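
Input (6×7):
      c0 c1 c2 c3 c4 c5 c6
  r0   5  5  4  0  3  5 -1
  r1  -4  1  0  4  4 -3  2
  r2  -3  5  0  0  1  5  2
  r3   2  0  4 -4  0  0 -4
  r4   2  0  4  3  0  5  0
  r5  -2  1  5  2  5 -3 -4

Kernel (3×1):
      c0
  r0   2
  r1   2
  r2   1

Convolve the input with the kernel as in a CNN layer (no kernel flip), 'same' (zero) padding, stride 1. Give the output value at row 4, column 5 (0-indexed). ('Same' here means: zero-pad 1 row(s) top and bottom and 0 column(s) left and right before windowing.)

The receptive field on the zero-padded input at this output position is [0 / 5 / -3]. Elementwise product with the kernel and sum: 0·2 + 5·2 + -3·1.

7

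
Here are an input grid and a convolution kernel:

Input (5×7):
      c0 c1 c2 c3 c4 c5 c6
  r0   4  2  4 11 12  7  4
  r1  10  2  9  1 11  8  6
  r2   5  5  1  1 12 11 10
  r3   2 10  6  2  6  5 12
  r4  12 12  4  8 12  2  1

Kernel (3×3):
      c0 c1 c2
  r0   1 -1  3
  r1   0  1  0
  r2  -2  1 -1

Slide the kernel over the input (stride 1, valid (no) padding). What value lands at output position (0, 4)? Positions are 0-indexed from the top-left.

2

The receptive field on the input at this output position is [12 7 4 / 11 8 6 / 12 11 10]. Elementwise product with the kernel and sum: 12·1 + 7·-1 + 4·3 + 8·1 + 12·-2 + 11·1 + 10·-1.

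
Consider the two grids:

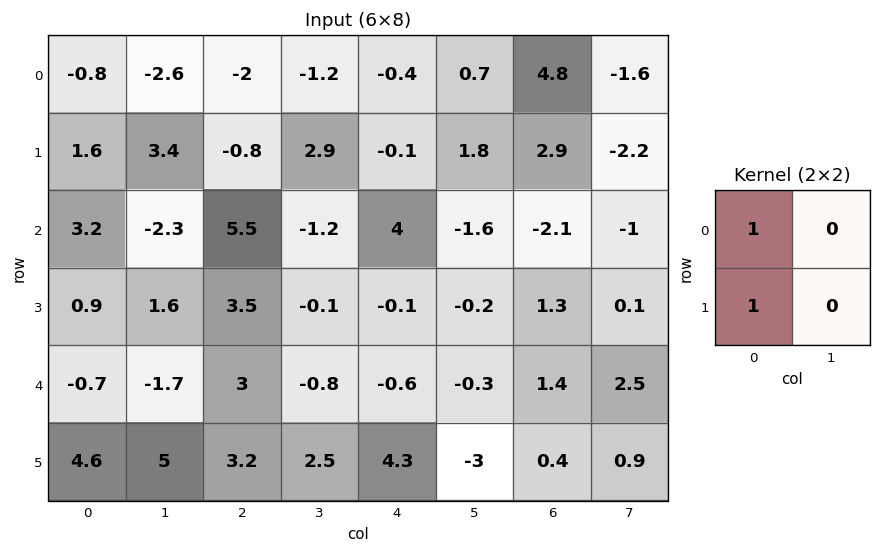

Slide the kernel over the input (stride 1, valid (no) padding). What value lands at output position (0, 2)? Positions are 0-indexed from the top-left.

The receptive field on the input at this output position is [-2 -1.2 / -0.8 2.9]. Elementwise product with the kernel and sum: -2·1 + -0.8·1.

-2.8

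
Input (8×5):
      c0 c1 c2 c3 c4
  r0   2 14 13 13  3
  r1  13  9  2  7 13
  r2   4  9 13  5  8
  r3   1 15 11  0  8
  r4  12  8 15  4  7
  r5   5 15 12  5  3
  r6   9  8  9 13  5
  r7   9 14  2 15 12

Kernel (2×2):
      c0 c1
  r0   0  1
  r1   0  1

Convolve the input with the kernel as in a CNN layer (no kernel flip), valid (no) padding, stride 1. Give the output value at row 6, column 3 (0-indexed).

The receptive field on the input at this output position is [13 5 / 15 12]. Elementwise product with the kernel and sum: 5·1 + 12·1.

17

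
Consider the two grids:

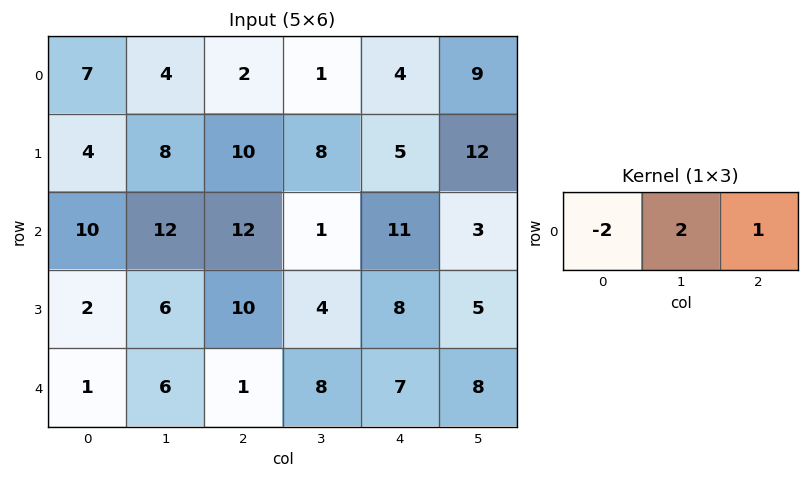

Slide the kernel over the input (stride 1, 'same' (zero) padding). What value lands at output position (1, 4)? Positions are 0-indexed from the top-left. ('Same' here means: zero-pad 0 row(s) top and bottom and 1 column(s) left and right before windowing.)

6

The receptive field on the zero-padded input at this output position is [8 5 12]. Elementwise product with the kernel and sum: 8·-2 + 5·2 + 12·1.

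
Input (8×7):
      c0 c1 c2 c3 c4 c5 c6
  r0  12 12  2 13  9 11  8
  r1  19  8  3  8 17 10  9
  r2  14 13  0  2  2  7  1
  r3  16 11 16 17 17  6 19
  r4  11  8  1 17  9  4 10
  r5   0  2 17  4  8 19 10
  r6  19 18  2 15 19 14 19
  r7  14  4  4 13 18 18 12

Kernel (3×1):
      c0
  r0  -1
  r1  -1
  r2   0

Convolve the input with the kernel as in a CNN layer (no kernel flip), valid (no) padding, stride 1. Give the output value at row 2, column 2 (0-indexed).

-16

The receptive field on the input at this output position is [0 / 16 / 1]. Elementwise product with the kernel and sum: 0·-1 + 16·-1.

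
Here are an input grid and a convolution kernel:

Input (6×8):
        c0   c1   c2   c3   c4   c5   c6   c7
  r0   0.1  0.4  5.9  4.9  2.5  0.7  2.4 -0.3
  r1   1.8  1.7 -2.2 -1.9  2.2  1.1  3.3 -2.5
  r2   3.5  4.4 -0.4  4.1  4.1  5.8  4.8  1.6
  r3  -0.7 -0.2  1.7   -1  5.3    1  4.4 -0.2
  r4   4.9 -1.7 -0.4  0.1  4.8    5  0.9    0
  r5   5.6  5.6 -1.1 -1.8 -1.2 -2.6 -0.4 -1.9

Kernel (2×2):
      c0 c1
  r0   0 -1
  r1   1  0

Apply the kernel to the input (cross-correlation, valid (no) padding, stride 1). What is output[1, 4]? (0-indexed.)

The receptive field on the input at this output position is [2.2 1.1 / 4.1 5.8]. Elementwise product with the kernel and sum: 1.1·-1 + 4.1·1.

3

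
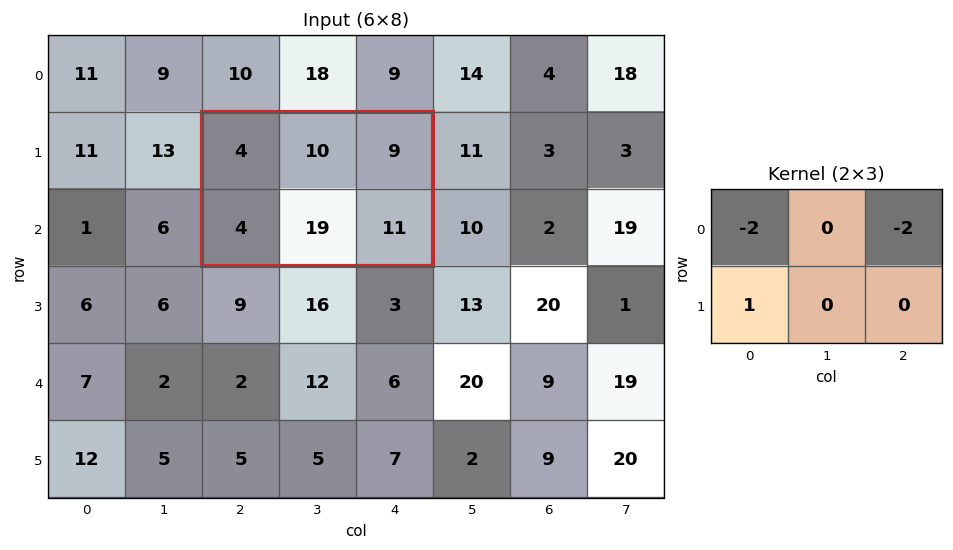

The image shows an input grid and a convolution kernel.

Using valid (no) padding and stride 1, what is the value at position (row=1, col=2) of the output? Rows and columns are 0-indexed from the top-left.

The receptive field on the input at this output position is [4 10 9 / 4 19 11]. Elementwise product with the kernel and sum: 4·-2 + 9·-2 + 4·1.

-22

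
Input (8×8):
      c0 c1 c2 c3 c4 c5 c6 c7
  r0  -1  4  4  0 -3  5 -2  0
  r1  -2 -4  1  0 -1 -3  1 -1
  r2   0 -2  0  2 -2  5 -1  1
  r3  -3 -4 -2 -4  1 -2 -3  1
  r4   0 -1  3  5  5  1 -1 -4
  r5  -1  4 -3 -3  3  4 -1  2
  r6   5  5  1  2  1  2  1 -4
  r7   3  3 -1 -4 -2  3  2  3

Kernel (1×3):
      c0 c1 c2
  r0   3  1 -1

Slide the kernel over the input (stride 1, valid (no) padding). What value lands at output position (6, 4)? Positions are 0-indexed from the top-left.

4

The receptive field on the input at this output position is [1 2 1]. Elementwise product with the kernel and sum: 1·3 + 2·1 + 1·-1.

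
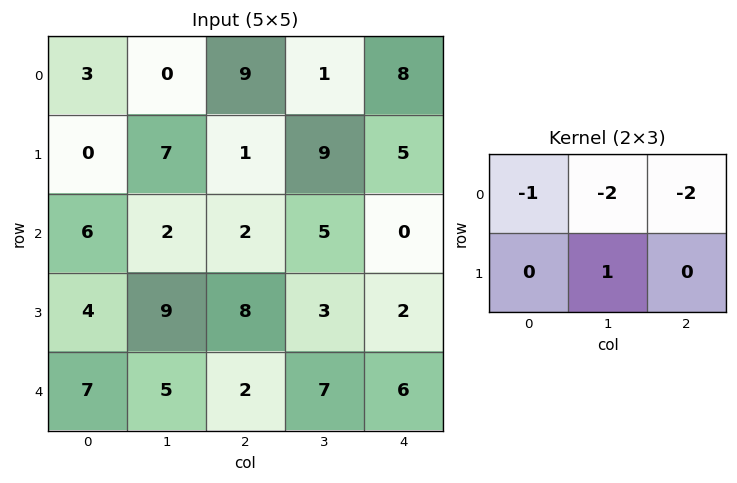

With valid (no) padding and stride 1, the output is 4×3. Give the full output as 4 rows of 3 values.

Output[0,0]: The receptive field on the input at this output position is [3 0 9 / 0 7 1]. Elementwise product with the kernel and sum: 3·-1 + 0·-2 + 9·-2 + 7·1.
Output[0,1]: The receptive field on the input at this output position is [0 9 1 / 7 1 9]. Elementwise product with the kernel and sum: 0·-1 + 9·-2 + 1·-2 + 1·1.

-14 -19 -18
-14 -25 -24
-5 -8 -9
-33 -29 -11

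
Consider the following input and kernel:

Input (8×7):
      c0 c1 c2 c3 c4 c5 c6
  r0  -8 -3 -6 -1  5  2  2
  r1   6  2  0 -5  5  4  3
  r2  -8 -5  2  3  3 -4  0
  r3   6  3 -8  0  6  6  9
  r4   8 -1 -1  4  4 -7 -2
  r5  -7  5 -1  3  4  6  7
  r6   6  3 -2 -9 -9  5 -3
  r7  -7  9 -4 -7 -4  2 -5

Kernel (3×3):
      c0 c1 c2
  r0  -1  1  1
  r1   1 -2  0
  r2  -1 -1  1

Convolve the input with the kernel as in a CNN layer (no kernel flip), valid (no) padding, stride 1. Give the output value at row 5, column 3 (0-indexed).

The receptive field on the input at this output position is [3 4 6 / -9 -9 5 / -7 -4 2]. Elementwise product with the kernel and sum: 3·-1 + 4·1 + 6·1 + -9·1 + -9·-2 + -7·-1 + -4·-1 + 2·1.

29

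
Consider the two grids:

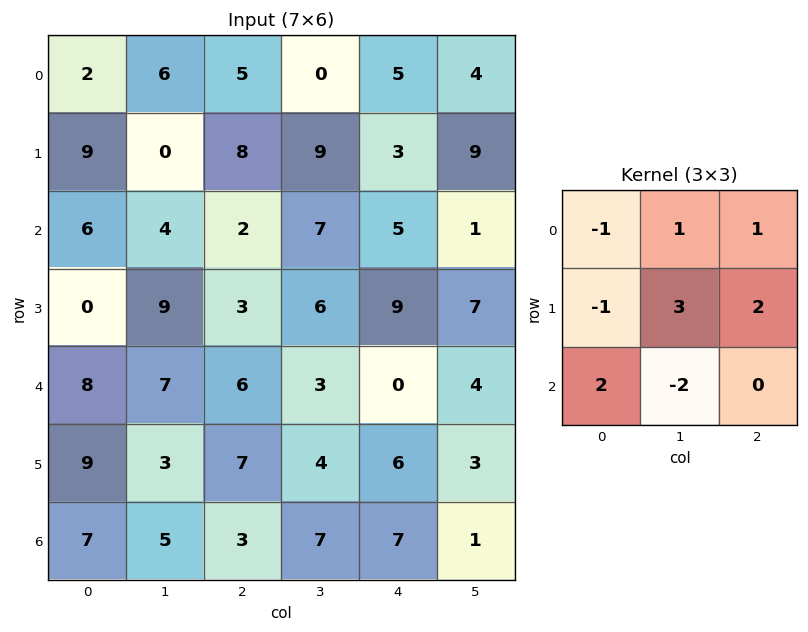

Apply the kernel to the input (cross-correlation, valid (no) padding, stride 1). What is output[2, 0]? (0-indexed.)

The receptive field on the input at this output position is [6 4 2 / 0 9 3 / 8 7 6]. Elementwise product with the kernel and sum: 6·-1 + 4·1 + 2·1 + 0·-1 + 9·3 + 3·2 + 8·2 + 7·-2.

35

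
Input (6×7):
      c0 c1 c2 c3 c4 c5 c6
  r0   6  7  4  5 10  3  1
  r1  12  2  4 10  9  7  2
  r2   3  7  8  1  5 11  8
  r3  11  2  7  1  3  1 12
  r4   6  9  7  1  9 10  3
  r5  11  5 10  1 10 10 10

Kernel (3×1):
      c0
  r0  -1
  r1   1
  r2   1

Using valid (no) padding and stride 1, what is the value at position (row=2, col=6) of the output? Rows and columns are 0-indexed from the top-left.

The receptive field on the input at this output position is [8 / 12 / 3]. Elementwise product with the kernel and sum: 8·-1 + 12·1 + 3·1.

7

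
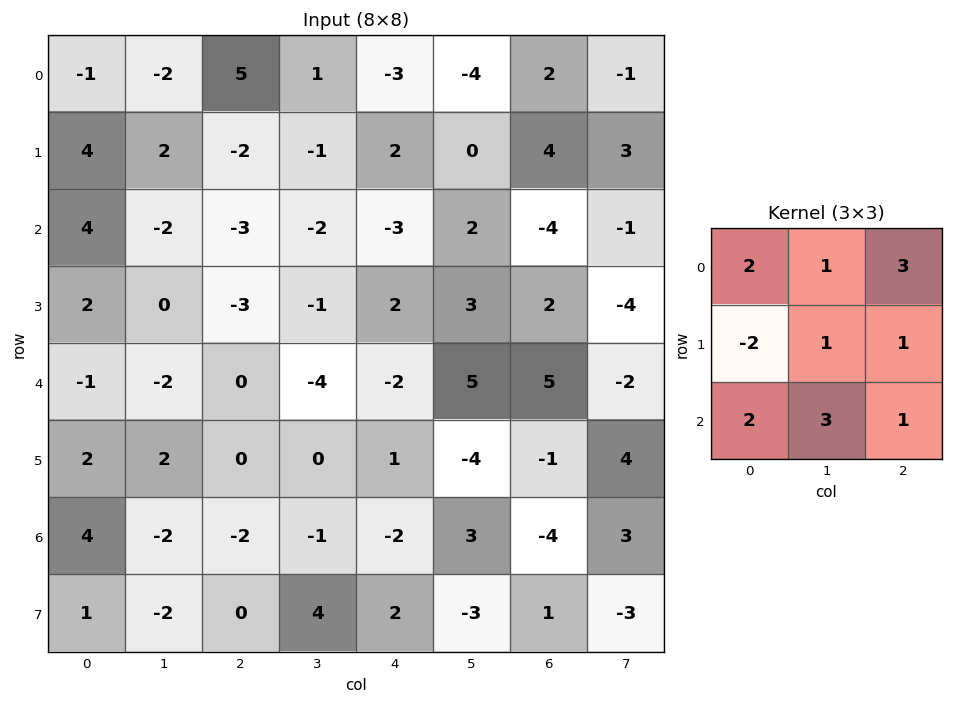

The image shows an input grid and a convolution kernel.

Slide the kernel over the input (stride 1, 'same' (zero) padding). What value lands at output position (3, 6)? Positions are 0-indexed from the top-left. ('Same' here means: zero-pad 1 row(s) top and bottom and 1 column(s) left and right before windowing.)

The receptive field on the zero-padded input at this output position is [2 -4 -1 / 3 2 -4 / 5 5 -2]. Elementwise product with the kernel and sum: 2·2 + -4·1 + -1·3 + 3·-2 + 2·1 + -4·1 + 5·2 + 5·3 + -2·1.

12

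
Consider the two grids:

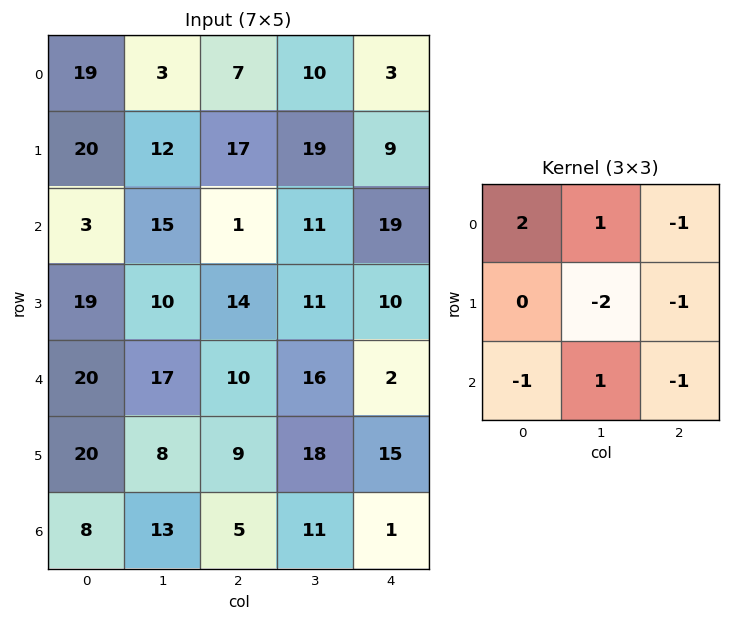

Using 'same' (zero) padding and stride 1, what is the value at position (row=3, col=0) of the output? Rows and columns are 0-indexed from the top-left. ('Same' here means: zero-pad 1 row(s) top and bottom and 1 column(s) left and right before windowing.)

The receptive field on the zero-padded input at this output position is [0 3 15 / 0 19 10 / 0 20 17]. Elementwise product with the kernel and sum: 0·2 + 3·1 + 15·-1 + 19·-2 + 10·-1 + 0·-1 + 20·1 + 17·-1.

-57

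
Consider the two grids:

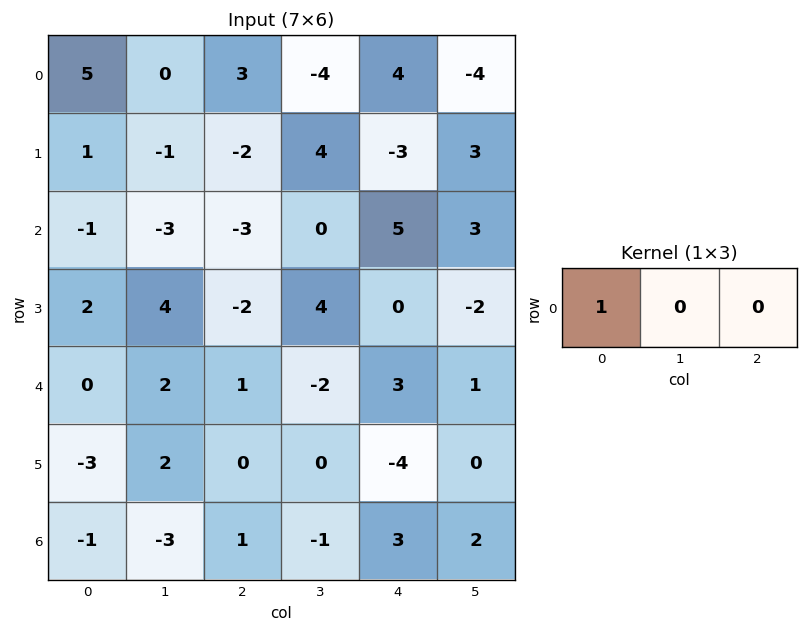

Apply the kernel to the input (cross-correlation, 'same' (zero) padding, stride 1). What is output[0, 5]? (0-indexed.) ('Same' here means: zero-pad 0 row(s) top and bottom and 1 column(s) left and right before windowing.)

4

The receptive field on the zero-padded input at this output position is [4 -4 0]. Elementwise product with the kernel and sum: 4·1.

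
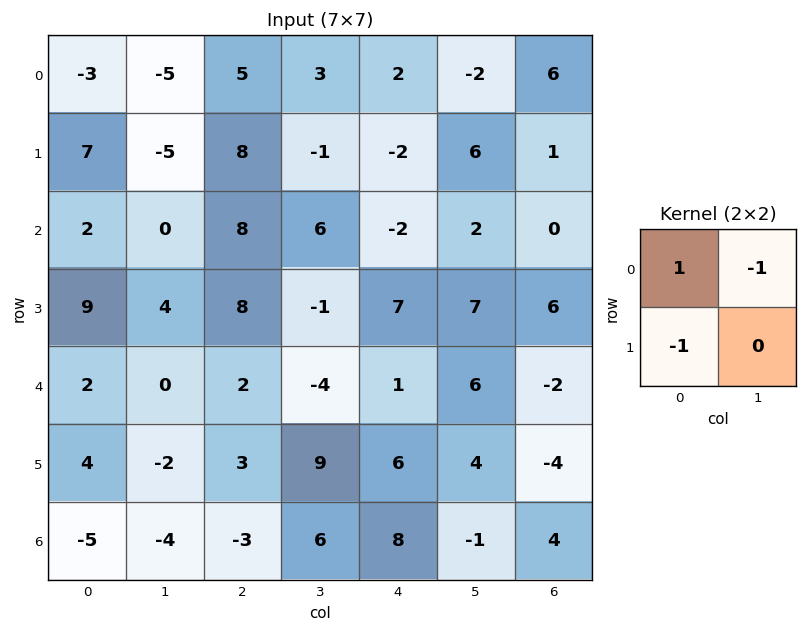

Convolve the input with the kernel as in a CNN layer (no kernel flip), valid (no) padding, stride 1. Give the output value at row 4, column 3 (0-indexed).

The receptive field on the input at this output position is [-4 1 / 9 6]. Elementwise product with the kernel and sum: -4·1 + 1·-1 + 9·-1.

-14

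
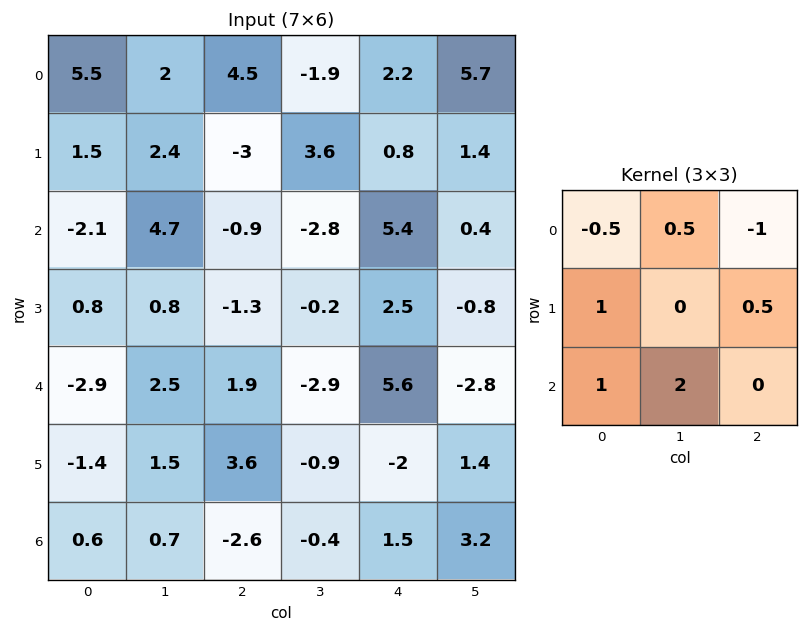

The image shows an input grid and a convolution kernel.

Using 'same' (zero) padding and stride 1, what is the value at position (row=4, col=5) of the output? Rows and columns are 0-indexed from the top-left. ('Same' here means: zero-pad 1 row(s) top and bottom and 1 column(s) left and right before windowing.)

4.75

The receptive field on the zero-padded input at this output position is [2.5 -0.8 0 / 5.6 -2.8 0 / -2 1.4 0]. Elementwise product with the kernel and sum: 2.5·-0.5 + -0.8·0.5 + 0·-1 + 5.6·1 + 0·0.5 + -2·1 + 1.4·2.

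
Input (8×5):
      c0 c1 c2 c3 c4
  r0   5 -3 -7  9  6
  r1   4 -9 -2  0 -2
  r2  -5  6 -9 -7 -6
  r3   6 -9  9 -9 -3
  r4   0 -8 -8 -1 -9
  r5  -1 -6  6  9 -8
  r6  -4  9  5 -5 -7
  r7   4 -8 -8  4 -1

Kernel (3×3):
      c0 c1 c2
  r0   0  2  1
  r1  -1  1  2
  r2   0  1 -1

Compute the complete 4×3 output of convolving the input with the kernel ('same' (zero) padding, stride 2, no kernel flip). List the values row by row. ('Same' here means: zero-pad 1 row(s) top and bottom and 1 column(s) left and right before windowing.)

Output[0,0]: The receptive field on the zero-padded input at this output position is [0 0 0 / 0 5 -3 / 0 4 -9]. Elementwise product with the kernel and sum: 0·2 + 0·1 + 0·-1 + 5·1 + -3·2 + 4·1 + -9·-1.
Output[0,1]: The receptive field on the zero-padded input at this output position is [0 0 0 / -3 -7 9 / -9 -2 0]. Elementwise product with the kernel and sum: 0·2 + 0·1 + -3·-1 + -7·1 + 9·2 + -2·1 + 0·-1.

12 12 -5
21 -15 -6
-8 4 -22
18 -5 -19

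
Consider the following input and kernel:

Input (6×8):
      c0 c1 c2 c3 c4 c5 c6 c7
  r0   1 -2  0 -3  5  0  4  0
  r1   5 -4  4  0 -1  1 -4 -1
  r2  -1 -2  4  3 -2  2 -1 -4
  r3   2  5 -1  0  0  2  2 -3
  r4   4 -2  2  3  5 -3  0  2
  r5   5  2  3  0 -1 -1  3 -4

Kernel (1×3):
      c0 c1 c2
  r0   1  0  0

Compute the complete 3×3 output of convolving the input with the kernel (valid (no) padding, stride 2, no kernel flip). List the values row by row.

Output[0,0]: The receptive field on the input at this output position is [1 -2 0]. Elementwise product with the kernel and sum: 1·1.
Output[0,1]: The receptive field on the input at this output position is [0 -3 5]. Elementwise product with the kernel and sum: 0·1.

1 0 5
-1 4 -2
4 2 5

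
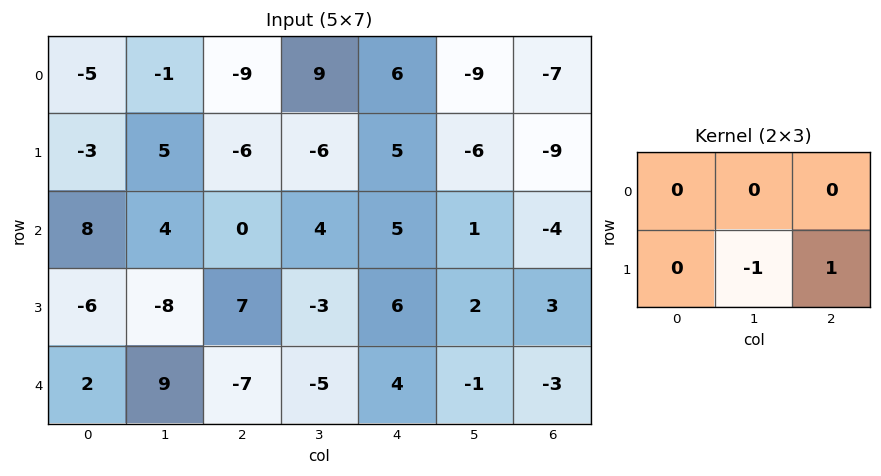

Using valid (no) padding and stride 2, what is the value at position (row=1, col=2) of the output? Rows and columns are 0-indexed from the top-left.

The receptive field on the input at this output position is [5 1 -4 / 6 2 3]. Elementwise product with the kernel and sum: 2·-1 + 3·1.

1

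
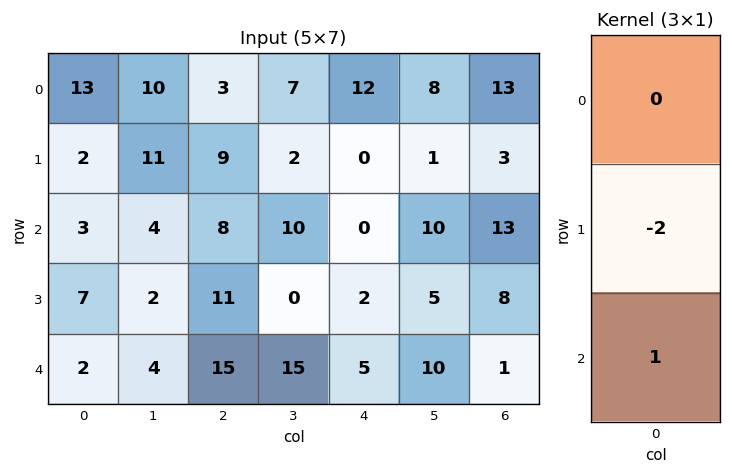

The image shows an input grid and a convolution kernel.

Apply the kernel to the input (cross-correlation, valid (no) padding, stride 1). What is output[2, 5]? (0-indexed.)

0

The receptive field on the input at this output position is [10 / 5 / 10]. Elementwise product with the kernel and sum: 5·-2 + 10·1.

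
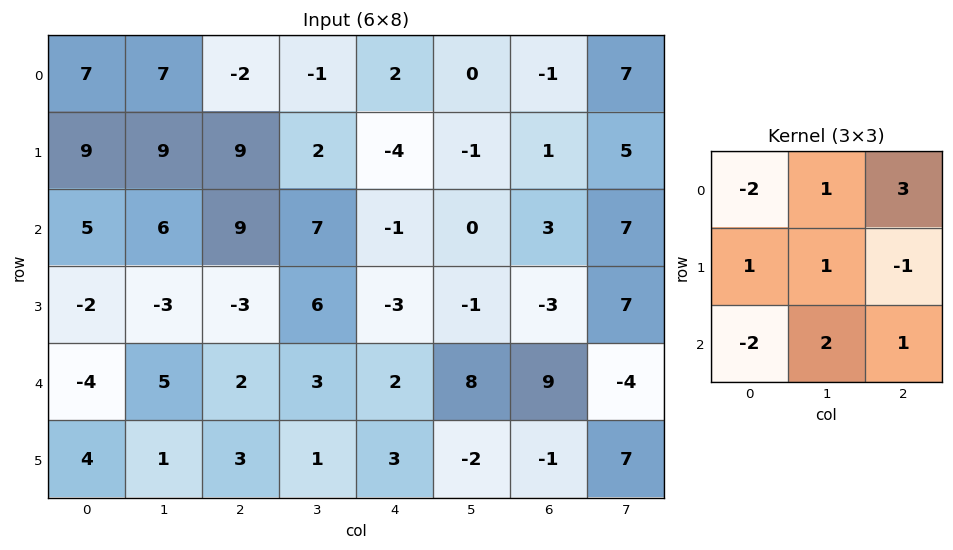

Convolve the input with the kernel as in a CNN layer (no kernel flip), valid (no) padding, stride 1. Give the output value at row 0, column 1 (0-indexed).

10

The receptive field on the input at this output position is [7 -2 -1 / 9 9 2 / 6 9 7]. Elementwise product with the kernel and sum: 7·-2 + -2·1 + -1·3 + 9·1 + 9·1 + 2·-1 + 6·-2 + 9·2 + 7·1.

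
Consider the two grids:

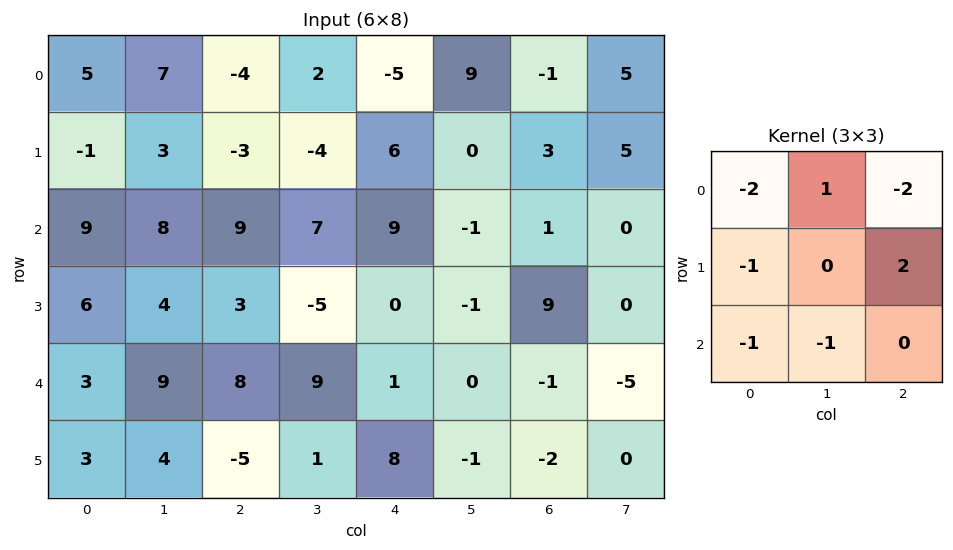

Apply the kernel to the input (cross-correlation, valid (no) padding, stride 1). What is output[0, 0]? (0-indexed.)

-17

The receptive field on the input at this output position is [5 7 -4 / -1 3 -3 / 9 8 9]. Elementwise product with the kernel and sum: 5·-2 + 7·1 + -4·-2 + -1·-1 + -3·2 + 9·-1 + 8·-1.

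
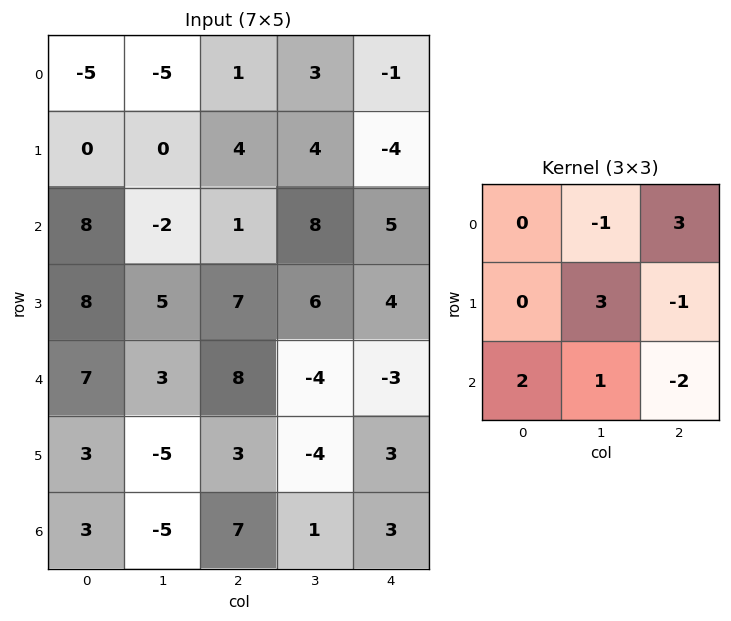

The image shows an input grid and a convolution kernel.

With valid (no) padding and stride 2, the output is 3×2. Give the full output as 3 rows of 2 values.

Output[0,0]: The receptive field on the input at this output position is [-5 -5 1 / 0 0 4 / 8 -2 1]. Elementwise product with the kernel and sum: -5·-1 + 1·3 + 0·3 + 4·-1 + 8·2 + -2·1 + 1·-2.
Output[0,1]: The receptive field on the input at this output position is [1 3 -1 / 4 4 -4 / 1 8 5]. Elementwise product with the kernel and sum: 3·-1 + -1·3 + 4·3 + -4·-1 + 1·2 + 8·1 + 5·-2.

16 10
14 39
-10 -11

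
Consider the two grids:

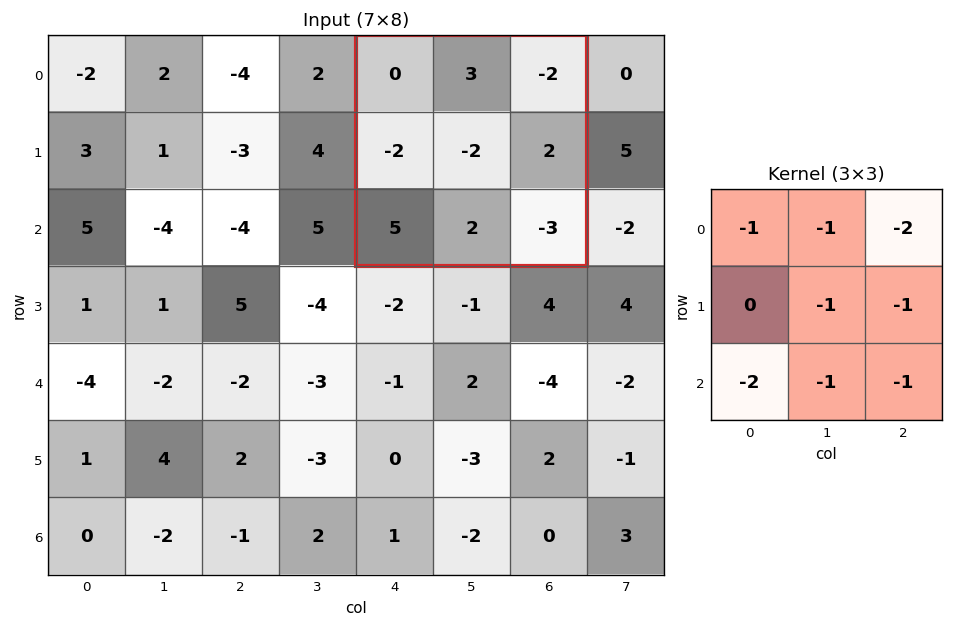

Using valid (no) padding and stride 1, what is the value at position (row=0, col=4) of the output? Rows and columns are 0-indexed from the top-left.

The receptive field on the input at this output position is [0 3 -2 / -2 -2 2 / 5 2 -3]. Elementwise product with the kernel and sum: 0·-1 + 3·-1 + -2·-2 + -2·-1 + 2·-1 + 5·-2 + 2·-1 + -3·-1.

-8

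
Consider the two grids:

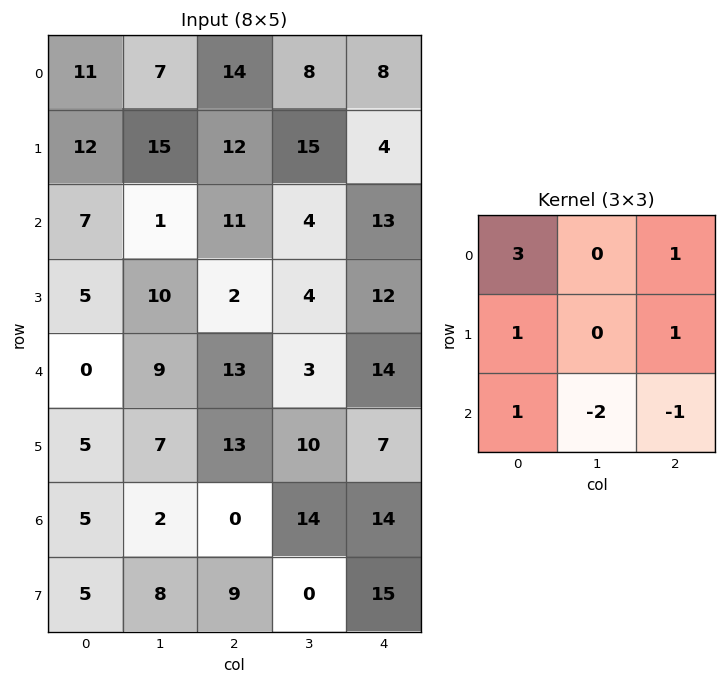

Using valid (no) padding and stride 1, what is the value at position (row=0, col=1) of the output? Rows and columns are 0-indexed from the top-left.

34

The receptive field on the input at this output position is [7 14 8 / 15 12 15 / 1 11 4]. Elementwise product with the kernel and sum: 7·3 + 8·1 + 15·1 + 15·1 + 1·1 + 11·-2 + 4·-1.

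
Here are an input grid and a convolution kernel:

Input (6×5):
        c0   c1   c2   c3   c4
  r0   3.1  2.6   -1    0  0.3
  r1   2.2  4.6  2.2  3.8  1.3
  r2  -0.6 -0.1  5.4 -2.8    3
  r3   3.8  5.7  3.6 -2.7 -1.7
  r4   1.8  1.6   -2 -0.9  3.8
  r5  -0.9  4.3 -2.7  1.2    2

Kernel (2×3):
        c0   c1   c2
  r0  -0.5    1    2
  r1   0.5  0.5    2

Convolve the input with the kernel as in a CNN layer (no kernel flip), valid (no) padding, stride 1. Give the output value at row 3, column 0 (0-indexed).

The receptive field on the input at this output position is [3.8 5.7 3.6 / 1.8 1.6 -2]. Elementwise product with the kernel and sum: 3.8·-0.5 + 5.7·1 + 3.6·2 + 1.8·0.5 + 1.6·0.5 + -2·2.

8.7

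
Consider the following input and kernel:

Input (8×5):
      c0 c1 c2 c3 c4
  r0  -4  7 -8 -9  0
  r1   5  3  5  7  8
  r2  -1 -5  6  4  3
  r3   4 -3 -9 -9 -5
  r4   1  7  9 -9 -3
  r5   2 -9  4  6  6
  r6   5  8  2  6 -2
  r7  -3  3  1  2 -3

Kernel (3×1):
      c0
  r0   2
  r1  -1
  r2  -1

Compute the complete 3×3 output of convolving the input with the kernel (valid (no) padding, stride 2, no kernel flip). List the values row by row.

-12 -27 -11
-7 12 14
-5 12 -10

Output[0,0]: The receptive field on the input at this output position is [-4 / 5 / -1]. Elementwise product with the kernel and sum: -4·2 + 5·-1 + -1·-1.
Output[0,1]: The receptive field on the input at this output position is [-8 / 5 / 6]. Elementwise product with the kernel and sum: -8·2 + 5·-1 + 6·-1.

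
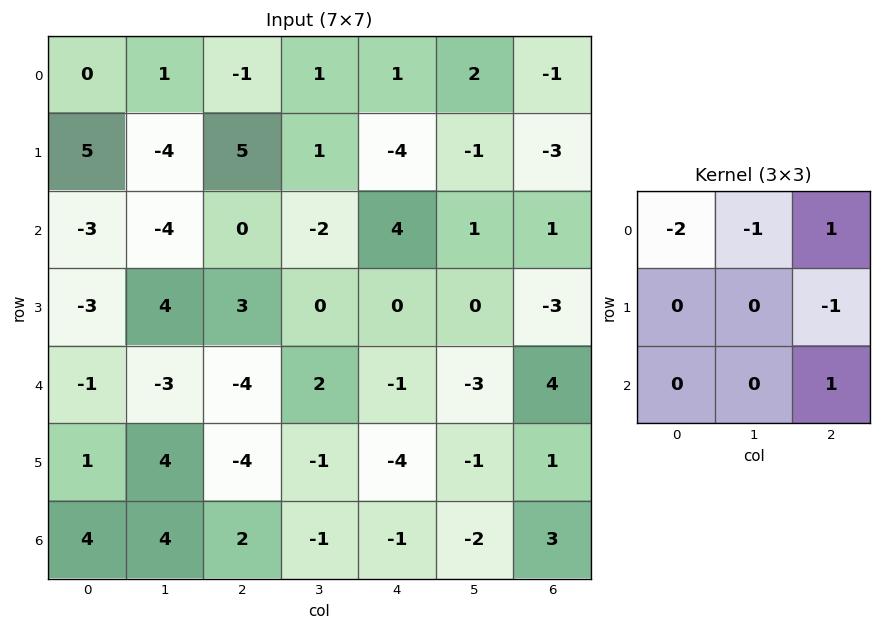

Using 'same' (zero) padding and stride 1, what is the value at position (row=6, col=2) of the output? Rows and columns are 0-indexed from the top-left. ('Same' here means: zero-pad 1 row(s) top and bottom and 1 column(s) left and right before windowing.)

The receptive field on the zero-padded input at this output position is [4 -4 -1 / 4 2 -1 / 0 0 0]. Elementwise product with the kernel and sum: 4·-2 + -4·-1 + -1·1 + -1·-1 + 0·1.

-4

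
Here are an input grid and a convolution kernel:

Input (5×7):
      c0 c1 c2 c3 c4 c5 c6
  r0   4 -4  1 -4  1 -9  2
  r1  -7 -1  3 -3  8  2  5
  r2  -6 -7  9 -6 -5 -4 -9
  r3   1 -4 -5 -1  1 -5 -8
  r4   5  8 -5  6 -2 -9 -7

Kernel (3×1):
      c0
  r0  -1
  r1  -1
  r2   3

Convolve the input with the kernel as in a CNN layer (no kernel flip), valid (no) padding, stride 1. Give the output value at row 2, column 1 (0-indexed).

35

The receptive field on the input at this output position is [-7 / -4 / 8]. Elementwise product with the kernel and sum: -7·-1 + -4·-1 + 8·3.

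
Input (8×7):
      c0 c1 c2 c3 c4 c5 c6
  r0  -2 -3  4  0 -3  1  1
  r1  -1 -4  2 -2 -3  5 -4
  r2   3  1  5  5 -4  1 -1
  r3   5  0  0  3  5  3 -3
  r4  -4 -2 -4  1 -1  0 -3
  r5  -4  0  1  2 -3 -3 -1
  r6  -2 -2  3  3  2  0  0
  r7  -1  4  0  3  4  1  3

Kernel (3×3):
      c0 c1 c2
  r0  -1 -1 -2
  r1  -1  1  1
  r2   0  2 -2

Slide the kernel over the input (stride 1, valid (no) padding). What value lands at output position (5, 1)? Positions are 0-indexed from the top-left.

-3

The receptive field on the input at this output position is [0 1 2 / -2 3 3 / 4 0 3]. Elementwise product with the kernel and sum: 0·-1 + 1·-1 + 2·-2 + -2·-1 + 3·1 + 3·1 + 0·2 + 3·-2.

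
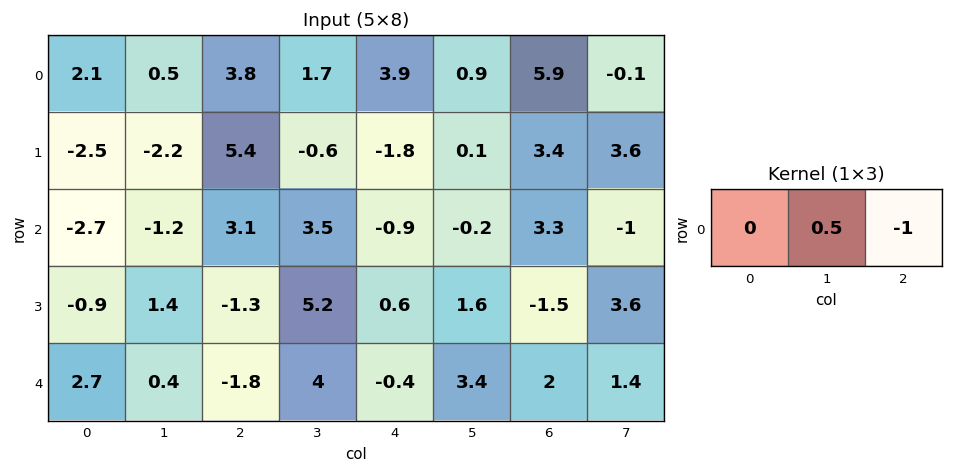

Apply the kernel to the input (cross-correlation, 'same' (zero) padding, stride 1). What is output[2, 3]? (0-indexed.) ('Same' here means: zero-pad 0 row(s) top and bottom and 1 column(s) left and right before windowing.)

The receptive field on the zero-padded input at this output position is [3.1 3.5 -0.9]. Elementwise product with the kernel and sum: 3.5·0.5 + -0.9·-1.

2.65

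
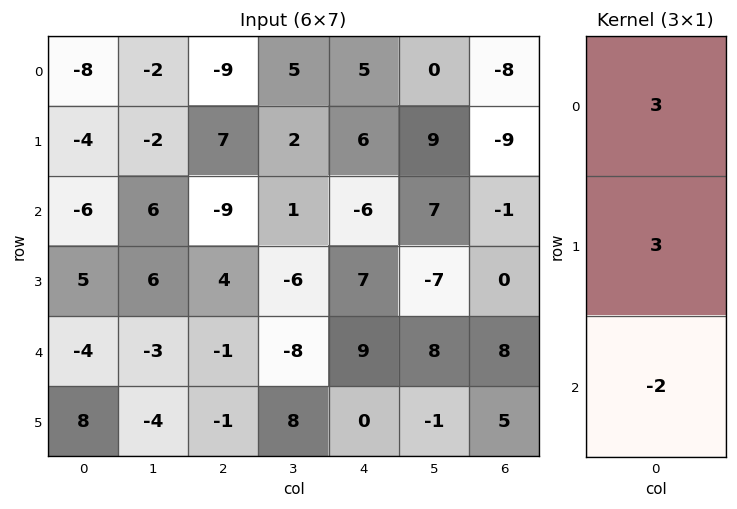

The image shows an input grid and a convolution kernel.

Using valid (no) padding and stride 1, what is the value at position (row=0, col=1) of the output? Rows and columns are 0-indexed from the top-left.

-24

The receptive field on the input at this output position is [-2 / -2 / 6]. Elementwise product with the kernel and sum: -2·3 + -2·3 + 6·-2.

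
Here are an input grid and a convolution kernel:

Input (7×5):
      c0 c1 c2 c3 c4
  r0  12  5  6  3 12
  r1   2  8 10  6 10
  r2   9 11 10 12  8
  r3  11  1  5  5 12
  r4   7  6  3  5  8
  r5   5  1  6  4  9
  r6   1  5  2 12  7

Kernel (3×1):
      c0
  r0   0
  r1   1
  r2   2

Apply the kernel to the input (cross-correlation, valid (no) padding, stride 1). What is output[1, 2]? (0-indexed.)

The receptive field on the input at this output position is [10 / 10 / 5]. Elementwise product with the kernel and sum: 10·1 + 5·2.

20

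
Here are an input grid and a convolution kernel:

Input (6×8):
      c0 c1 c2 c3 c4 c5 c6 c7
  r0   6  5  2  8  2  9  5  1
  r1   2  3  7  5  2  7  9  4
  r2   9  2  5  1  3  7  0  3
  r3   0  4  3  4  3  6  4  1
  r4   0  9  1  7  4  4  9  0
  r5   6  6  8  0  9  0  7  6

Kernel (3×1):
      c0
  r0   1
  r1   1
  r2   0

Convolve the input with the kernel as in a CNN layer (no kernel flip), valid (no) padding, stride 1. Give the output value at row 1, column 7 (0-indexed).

7

The receptive field on the input at this output position is [4 / 3 / 1]. Elementwise product with the kernel and sum: 4·1 + 3·1.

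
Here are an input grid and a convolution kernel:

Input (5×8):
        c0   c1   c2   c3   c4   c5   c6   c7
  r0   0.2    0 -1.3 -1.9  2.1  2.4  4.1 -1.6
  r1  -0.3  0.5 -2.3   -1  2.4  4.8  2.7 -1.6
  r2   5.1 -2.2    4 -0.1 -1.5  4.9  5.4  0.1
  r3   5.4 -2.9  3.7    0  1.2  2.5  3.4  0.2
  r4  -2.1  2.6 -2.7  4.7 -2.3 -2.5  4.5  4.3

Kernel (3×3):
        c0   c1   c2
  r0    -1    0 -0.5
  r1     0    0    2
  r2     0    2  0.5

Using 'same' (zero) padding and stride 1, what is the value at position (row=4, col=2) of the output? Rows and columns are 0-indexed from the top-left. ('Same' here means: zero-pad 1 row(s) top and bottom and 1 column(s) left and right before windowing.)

The receptive field on the zero-padded input at this output position is [-2.9 3.7 0 / 2.6 -2.7 4.7 / 0 0 0]. Elementwise product with the kernel and sum: -2.9·-1 + 0·-0.5 + 4.7·2 + 0·2 + 0·0.5.

12.3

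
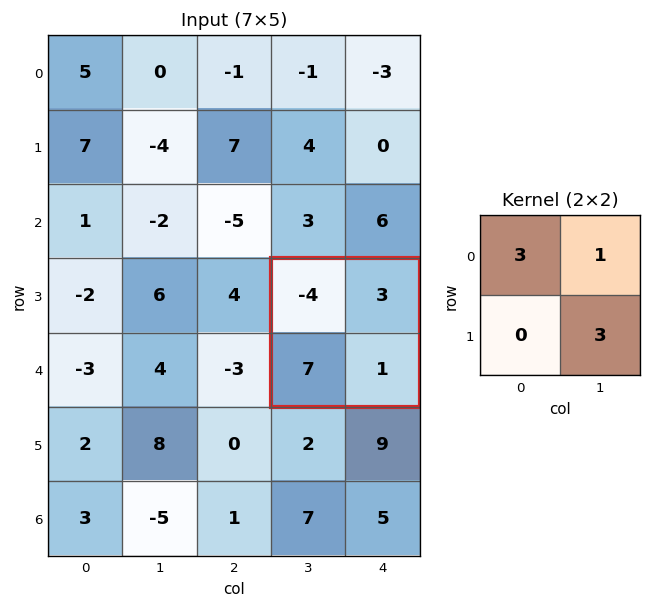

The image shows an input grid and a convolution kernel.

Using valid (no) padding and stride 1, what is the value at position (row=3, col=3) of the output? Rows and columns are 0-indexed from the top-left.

-6

The receptive field on the input at this output position is [-4 3 / 7 1]. Elementwise product with the kernel and sum: -4·3 + 3·1 + 1·3.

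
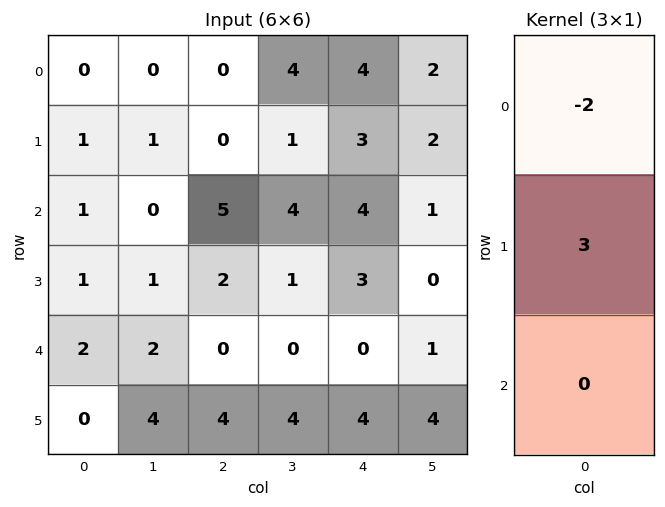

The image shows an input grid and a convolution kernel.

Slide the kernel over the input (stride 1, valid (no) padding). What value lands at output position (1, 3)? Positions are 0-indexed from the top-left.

The receptive field on the input at this output position is [1 / 4 / 1]. Elementwise product with the kernel and sum: 1·-2 + 4·3.

10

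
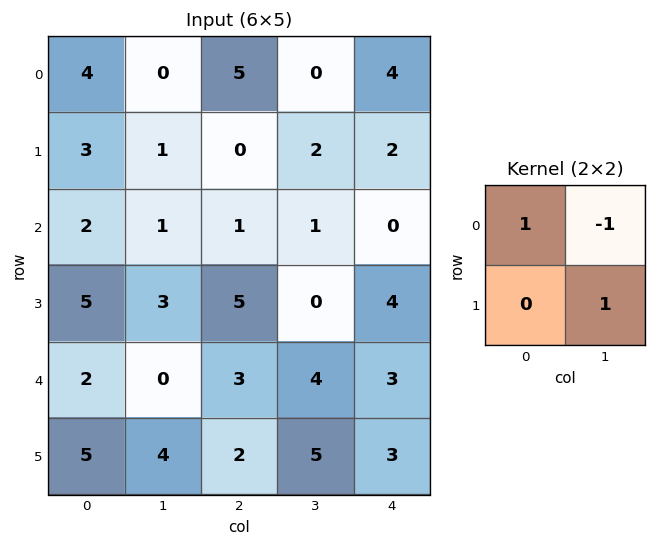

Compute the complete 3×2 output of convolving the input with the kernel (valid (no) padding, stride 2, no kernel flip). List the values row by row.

5 7
4 0
6 4

Output[0,0]: The receptive field on the input at this output position is [4 0 / 3 1]. Elementwise product with the kernel and sum: 4·1 + 0·-1 + 1·1.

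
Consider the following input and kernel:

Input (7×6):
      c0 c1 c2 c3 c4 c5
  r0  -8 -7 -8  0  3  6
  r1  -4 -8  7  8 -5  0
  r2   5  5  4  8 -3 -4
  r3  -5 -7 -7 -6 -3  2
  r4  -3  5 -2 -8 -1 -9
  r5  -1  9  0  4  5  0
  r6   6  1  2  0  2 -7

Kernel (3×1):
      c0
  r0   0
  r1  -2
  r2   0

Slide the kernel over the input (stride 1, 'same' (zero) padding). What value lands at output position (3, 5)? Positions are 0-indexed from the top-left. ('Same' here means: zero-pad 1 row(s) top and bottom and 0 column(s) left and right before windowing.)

-4

The receptive field on the zero-padded input at this output position is [-4 / 2 / -9]. Elementwise product with the kernel and sum: 2·-2.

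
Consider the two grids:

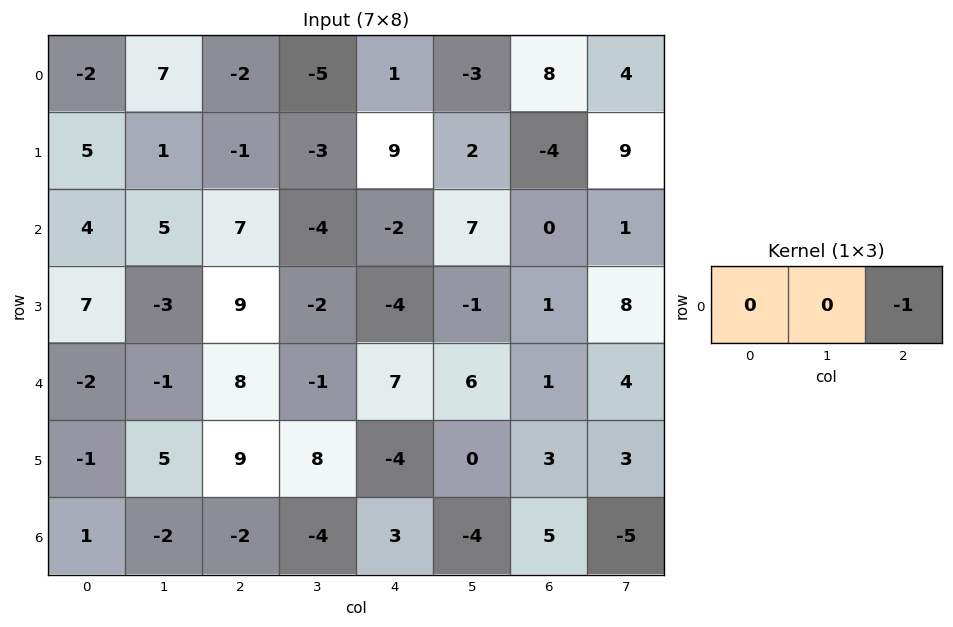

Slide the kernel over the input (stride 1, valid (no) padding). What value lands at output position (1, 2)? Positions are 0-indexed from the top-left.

The receptive field on the input at this output position is [-1 -3 9]. Elementwise product with the kernel and sum: 9·-1.

-9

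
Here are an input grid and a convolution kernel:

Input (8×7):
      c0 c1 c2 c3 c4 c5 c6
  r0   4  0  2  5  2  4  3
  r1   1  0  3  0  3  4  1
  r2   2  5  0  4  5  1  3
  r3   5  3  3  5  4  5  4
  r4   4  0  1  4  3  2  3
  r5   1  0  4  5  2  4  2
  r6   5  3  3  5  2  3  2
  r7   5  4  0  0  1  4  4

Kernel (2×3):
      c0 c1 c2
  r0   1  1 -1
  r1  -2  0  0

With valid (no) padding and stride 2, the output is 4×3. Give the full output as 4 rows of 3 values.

0 -1 -3
-3 -7 -5
1 -6 -2
-5 6 1

Output[0,0]: The receptive field on the input at this output position is [4 0 2 / 1 0 3]. Elementwise product with the kernel and sum: 4·1 + 0·1 + 2·-1 + 1·-2.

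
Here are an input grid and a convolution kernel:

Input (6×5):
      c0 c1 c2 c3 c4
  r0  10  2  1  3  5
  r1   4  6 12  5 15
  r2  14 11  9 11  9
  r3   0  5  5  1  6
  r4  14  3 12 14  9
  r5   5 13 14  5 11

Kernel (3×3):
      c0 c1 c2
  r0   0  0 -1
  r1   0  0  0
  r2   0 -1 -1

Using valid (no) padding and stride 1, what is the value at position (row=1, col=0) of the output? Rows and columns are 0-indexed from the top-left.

The receptive field on the input at this output position is [4 6 12 / 14 11 9 / 0 5 5]. Elementwise product with the kernel and sum: 12·-1 + 5·-1 + 5·-1.

-22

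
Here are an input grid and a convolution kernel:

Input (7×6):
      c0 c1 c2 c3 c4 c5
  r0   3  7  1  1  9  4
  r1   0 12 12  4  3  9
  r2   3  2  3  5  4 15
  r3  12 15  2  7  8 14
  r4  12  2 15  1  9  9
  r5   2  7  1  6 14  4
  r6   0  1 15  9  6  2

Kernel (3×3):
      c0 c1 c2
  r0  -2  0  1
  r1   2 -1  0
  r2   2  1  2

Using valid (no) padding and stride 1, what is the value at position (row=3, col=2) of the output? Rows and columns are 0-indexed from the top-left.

69

The receptive field on the input at this output position is [2 7 8 / 15 1 9 / 1 6 14]. Elementwise product with the kernel and sum: 2·-2 + 8·1 + 15·2 + 1·-1 + 1·2 + 6·1 + 14·2.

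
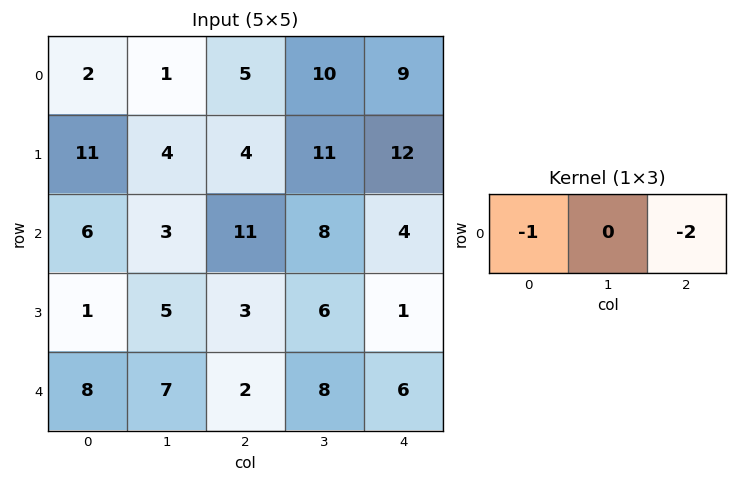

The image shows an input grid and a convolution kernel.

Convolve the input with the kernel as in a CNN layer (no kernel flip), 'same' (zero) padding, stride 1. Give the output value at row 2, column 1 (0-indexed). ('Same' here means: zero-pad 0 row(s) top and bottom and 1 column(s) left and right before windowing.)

The receptive field on the zero-padded input at this output position is [6 3 11]. Elementwise product with the kernel and sum: 6·-1 + 11·-2.

-28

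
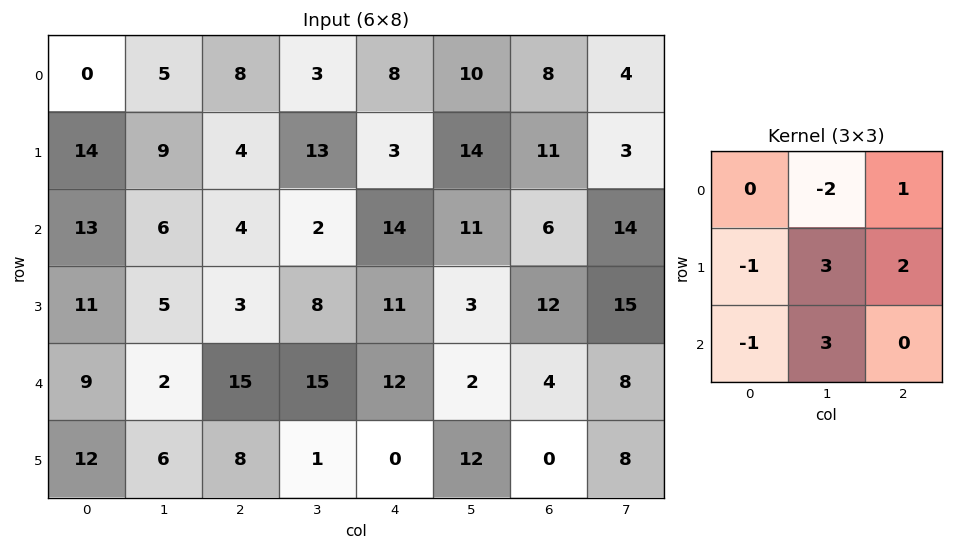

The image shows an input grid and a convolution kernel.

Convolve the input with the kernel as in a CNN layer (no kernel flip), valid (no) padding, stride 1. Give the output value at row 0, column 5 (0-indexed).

20

The receptive field on the input at this output position is [10 8 4 / 14 11 3 / 11 6 14]. Elementwise product with the kernel and sum: 8·-2 + 4·1 + 14·-1 + 11·3 + 3·2 + 11·-1 + 6·3.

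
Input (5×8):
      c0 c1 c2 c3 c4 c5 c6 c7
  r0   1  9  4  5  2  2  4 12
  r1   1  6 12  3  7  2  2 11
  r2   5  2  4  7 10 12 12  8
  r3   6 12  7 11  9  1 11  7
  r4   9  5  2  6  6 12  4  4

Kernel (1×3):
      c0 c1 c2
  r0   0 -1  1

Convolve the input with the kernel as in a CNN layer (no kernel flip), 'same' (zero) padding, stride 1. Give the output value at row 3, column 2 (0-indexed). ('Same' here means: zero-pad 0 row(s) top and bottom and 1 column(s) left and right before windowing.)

4

The receptive field on the zero-padded input at this output position is [12 7 11]. Elementwise product with the kernel and sum: 7·-1 + 11·1.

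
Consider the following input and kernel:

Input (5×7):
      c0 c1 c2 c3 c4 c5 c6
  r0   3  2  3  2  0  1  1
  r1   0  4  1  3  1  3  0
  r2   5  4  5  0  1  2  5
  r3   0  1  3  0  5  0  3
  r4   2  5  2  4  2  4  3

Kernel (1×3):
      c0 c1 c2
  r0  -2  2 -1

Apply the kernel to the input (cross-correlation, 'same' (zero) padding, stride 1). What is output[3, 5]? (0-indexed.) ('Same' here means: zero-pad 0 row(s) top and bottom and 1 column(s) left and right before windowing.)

-13

The receptive field on the zero-padded input at this output position is [5 0 3]. Elementwise product with the kernel and sum: 5·-2 + 0·2 + 3·-1.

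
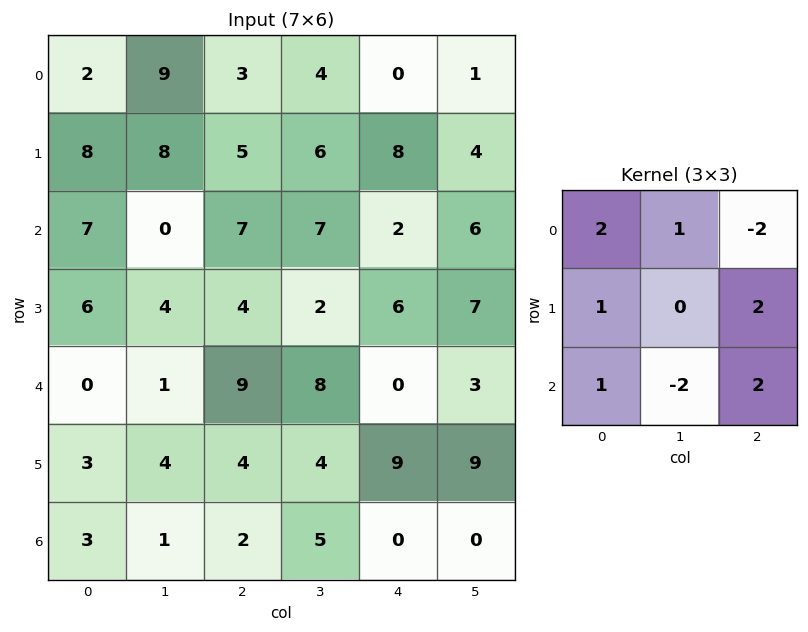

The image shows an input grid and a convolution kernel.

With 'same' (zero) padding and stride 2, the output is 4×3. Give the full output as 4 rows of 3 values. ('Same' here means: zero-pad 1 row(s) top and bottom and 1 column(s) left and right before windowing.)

Output[0,0]: The receptive field on the zero-padded input at this output position is [0 0 0 / 0 2 9 / 0 8 8]. Elementwise product with the kernel and sum: 0·2 + 0·1 + 0·-2 + 0·1 + 9·2 + 0·1 + 8·-2 + 8·2.
Output[0,1]: The receptive field on the zero-padded input at this output position is [0 0 0 / 9 3 4 / 8 5 6]. Elementwise product with the kernel and sum: 0·2 + 0·1 + 0·-2 + 9·1 + 4·2 + 8·1 + 5·-2 + 6·2.

18 27 4
-12 23 35
2 29 14
-3 15 4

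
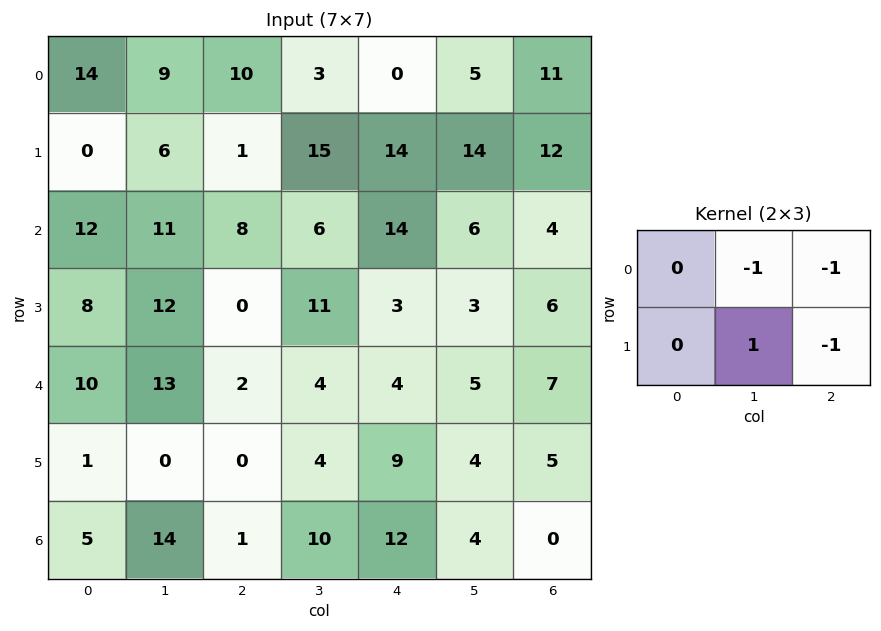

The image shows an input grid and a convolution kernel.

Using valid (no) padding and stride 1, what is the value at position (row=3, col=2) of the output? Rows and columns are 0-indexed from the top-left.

The receptive field on the input at this output position is [0 11 3 / 2 4 4]. Elementwise product with the kernel and sum: 11·-1 + 3·-1 + 4·1 + 4·-1.

-14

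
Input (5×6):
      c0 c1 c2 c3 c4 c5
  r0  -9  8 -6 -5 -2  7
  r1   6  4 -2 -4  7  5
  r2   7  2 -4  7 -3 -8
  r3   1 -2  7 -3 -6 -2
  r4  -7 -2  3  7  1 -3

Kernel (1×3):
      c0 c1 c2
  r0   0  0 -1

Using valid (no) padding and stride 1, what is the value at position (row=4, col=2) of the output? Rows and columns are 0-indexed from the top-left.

The receptive field on the input at this output position is [3 7 1]. Elementwise product with the kernel and sum: 1·-1.

-1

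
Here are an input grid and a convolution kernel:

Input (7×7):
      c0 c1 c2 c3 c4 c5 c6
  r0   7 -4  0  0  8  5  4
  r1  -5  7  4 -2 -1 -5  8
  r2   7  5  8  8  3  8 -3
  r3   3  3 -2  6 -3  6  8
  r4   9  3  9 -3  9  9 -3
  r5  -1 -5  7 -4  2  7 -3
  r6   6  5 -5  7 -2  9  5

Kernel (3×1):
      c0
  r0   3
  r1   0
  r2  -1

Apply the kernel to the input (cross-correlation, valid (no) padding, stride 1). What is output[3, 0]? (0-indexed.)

The receptive field on the input at this output position is [3 / 9 / -1]. Elementwise product with the kernel and sum: 3·3 + -1·-1.

10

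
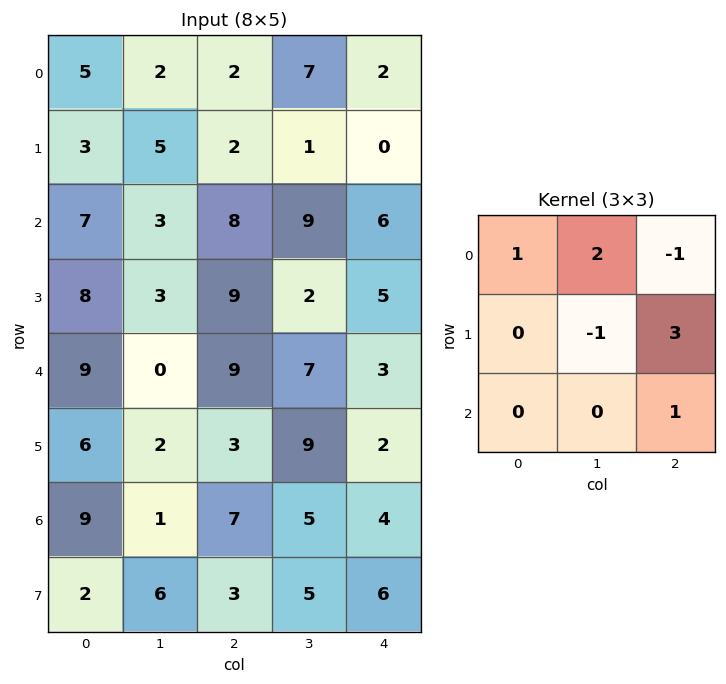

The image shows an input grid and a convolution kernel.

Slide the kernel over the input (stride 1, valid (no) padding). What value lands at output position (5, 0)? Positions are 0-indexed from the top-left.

The receptive field on the input at this output position is [6 2 3 / 9 1 7 / 2 6 3]. Elementwise product with the kernel and sum: 6·1 + 2·2 + 3·-1 + 1·-1 + 7·3 + 3·1.

30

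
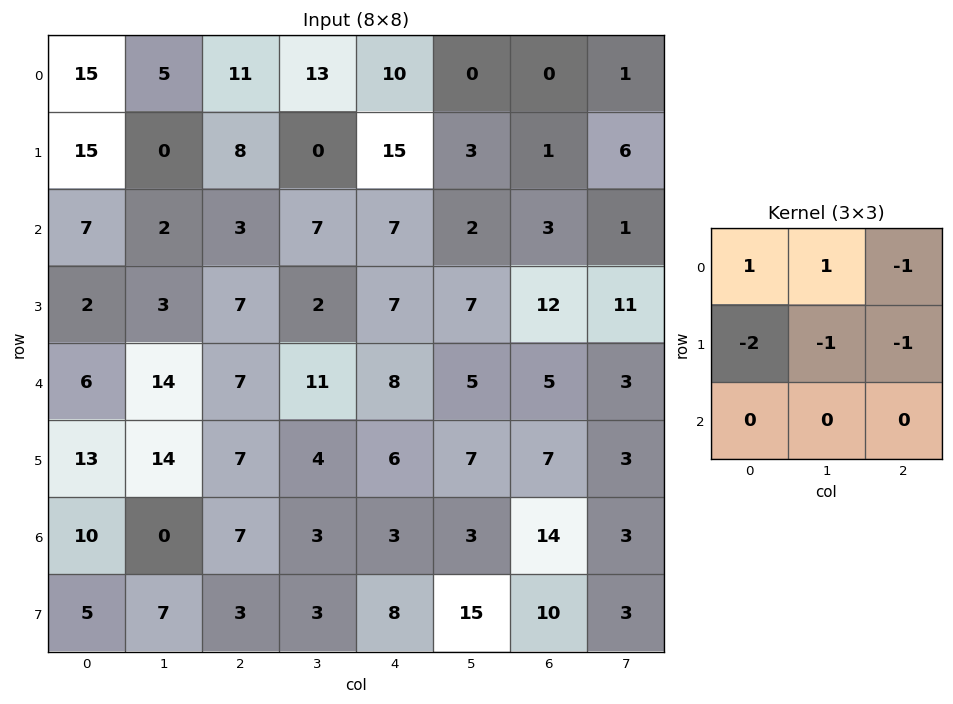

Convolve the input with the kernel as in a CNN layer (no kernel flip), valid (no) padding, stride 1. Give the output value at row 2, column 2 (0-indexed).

-20

The receptive field on the input at this output position is [3 7 7 / 7 2 7 / 7 11 8]. Elementwise product with the kernel and sum: 3·1 + 7·1 + 7·-1 + 7·-2 + 2·-1 + 7·-1.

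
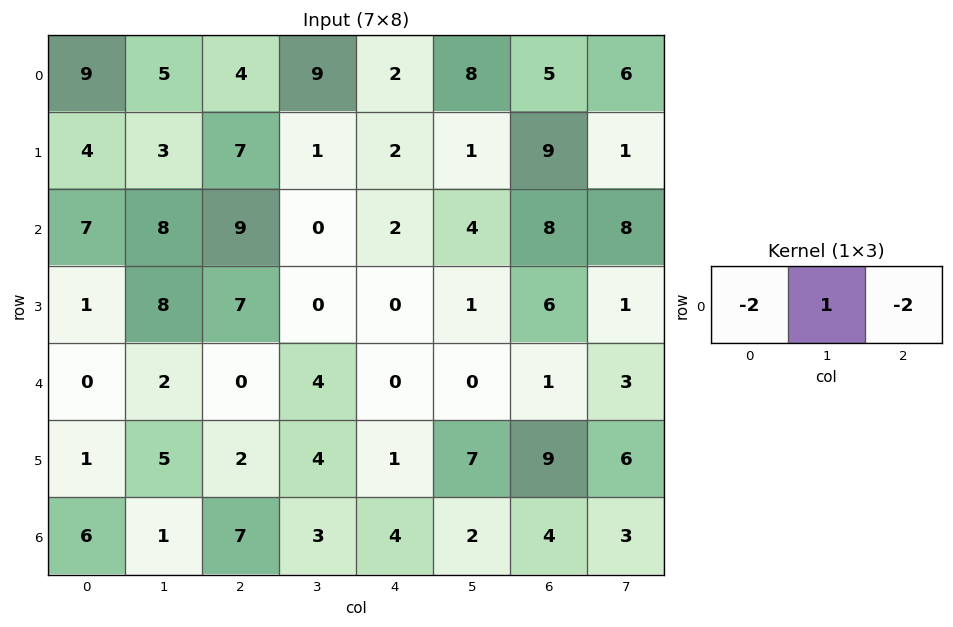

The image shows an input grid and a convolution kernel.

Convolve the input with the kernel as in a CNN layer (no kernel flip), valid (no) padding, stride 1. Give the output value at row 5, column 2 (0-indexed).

-2

The receptive field on the input at this output position is [2 4 1]. Elementwise product with the kernel and sum: 2·-2 + 4·1 + 1·-2.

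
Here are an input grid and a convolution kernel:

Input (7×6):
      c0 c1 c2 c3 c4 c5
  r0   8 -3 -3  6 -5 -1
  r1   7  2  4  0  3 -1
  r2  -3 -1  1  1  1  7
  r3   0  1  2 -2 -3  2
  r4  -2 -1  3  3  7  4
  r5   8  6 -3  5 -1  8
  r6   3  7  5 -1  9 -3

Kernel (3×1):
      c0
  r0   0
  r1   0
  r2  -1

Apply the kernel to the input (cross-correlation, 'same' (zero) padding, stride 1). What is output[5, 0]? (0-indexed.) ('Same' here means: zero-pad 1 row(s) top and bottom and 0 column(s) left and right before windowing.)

-3

The receptive field on the zero-padded input at this output position is [-2 / 8 / 3]. Elementwise product with the kernel and sum: 3·-1.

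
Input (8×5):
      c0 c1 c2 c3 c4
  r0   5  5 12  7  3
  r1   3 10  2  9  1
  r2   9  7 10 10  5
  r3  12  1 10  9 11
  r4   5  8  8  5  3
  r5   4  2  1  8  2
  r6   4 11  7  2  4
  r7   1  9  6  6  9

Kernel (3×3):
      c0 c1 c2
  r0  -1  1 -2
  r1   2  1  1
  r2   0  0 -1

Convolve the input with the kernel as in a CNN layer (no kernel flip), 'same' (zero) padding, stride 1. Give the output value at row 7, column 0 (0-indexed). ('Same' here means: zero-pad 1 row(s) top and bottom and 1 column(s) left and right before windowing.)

The receptive field on the zero-padded input at this output position is [0 4 11 / 0 1 9 / 0 0 0]. Elementwise product with the kernel and sum: 0·-1 + 4·1 + 11·-2 + 0·2 + 1·1 + 9·1 + 0·-1.

-8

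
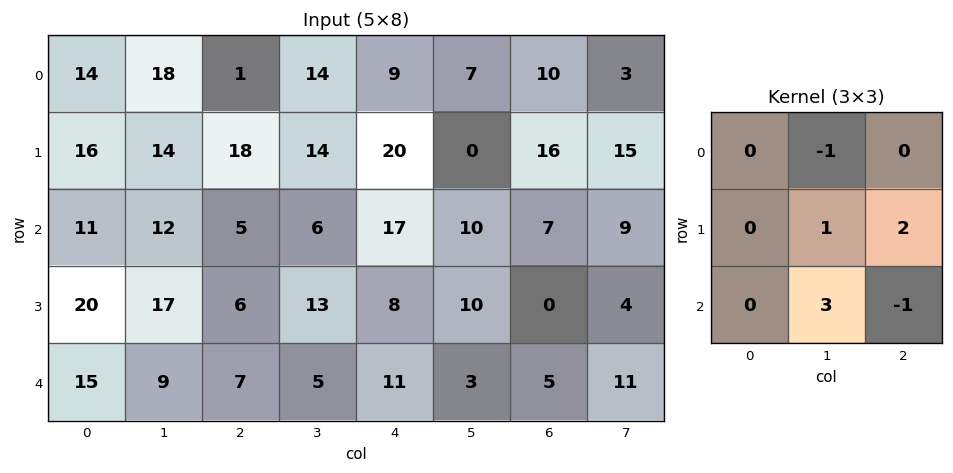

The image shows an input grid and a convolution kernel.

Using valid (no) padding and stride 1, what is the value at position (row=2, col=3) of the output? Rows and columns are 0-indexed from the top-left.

41

The receptive field on the input at this output position is [6 17 10 / 13 8 10 / 5 11 3]. Elementwise product with the kernel and sum: 17·-1 + 8·1 + 10·2 + 11·3 + 3·-1.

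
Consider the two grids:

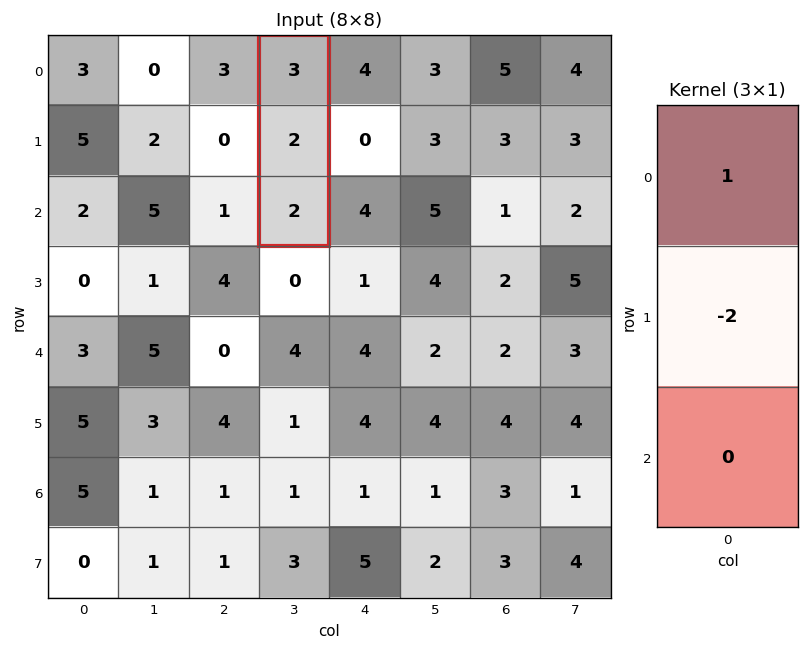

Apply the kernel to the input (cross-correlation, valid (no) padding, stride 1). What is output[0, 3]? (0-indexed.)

-1

The receptive field on the input at this output position is [3 / 2 / 2]. Elementwise product with the kernel and sum: 3·1 + 2·-2.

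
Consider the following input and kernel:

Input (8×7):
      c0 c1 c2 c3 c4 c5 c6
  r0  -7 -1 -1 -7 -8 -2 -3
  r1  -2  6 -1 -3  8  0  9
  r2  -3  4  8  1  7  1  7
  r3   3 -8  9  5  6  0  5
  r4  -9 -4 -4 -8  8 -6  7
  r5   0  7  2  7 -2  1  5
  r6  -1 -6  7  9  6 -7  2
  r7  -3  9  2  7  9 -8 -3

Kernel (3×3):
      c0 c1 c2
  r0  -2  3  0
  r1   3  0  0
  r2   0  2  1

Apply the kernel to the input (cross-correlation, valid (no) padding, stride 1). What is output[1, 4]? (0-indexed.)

10

The receptive field on the input at this output position is [8 0 9 / 7 1 7 / 6 0 5]. Elementwise product with the kernel and sum: 8·-2 + 0·3 + 7·3 + 0·2 + 5·1.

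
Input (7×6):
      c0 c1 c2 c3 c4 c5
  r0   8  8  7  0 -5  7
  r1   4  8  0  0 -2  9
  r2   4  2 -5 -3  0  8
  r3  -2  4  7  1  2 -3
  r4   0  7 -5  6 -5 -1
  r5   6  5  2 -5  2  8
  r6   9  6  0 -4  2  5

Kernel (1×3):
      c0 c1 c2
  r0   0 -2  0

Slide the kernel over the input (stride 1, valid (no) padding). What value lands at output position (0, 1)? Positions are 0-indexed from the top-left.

-14

The receptive field on the input at this output position is [8 7 0]. Elementwise product with the kernel and sum: 7·-2.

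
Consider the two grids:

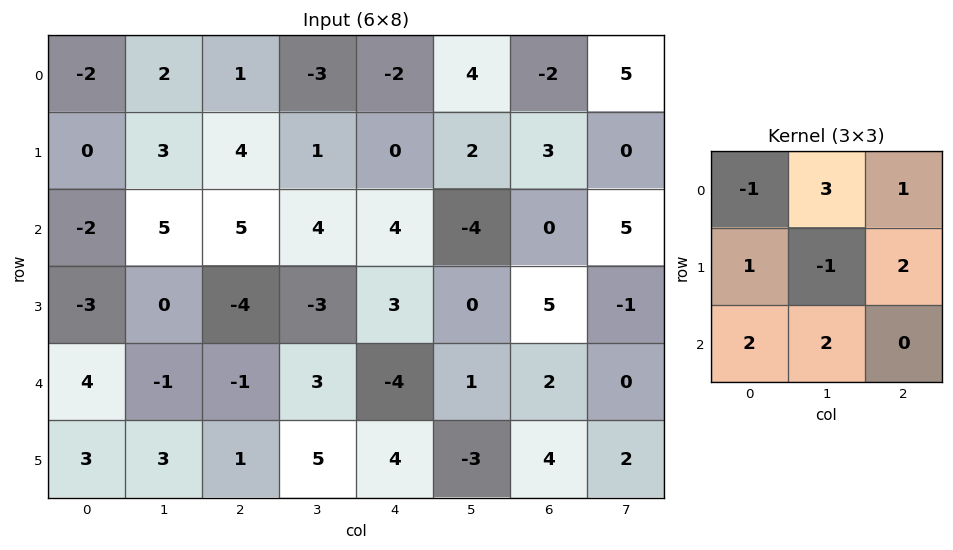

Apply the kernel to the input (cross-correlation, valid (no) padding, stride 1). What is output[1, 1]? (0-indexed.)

10

The receptive field on the input at this output position is [3 4 1 / 5 5 4 / 0 -4 -3]. Elementwise product with the kernel and sum: 3·-1 + 4·3 + 1·1 + 5·1 + 5·-1 + 4·2 + 0·2 + -4·2.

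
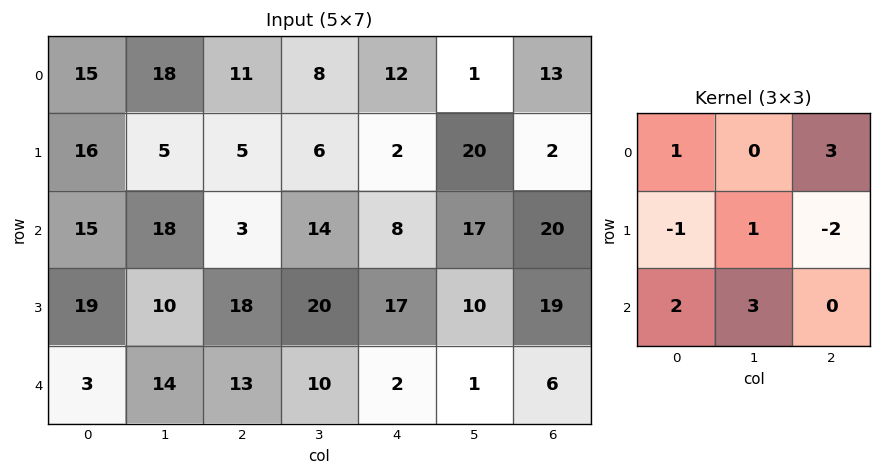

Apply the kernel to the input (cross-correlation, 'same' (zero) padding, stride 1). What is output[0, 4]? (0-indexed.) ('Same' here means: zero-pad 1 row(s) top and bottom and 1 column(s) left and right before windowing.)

The receptive field on the zero-padded input at this output position is [0 0 0 / 8 12 1 / 6 2 20]. Elementwise product with the kernel and sum: 0·1 + 0·3 + 8·-1 + 12·1 + 1·-2 + 6·2 + 2·3.

20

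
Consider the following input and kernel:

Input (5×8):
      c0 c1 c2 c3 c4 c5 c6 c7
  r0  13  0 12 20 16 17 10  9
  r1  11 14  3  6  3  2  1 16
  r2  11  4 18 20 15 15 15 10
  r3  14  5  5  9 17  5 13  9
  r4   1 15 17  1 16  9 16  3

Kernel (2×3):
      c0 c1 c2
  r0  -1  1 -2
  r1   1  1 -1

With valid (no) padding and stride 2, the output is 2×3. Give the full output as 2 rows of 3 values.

-15 -18 -15
-29 -31 -21

Output[0,0]: The receptive field on the input at this output position is [13 0 12 / 11 14 3]. Elementwise product with the kernel and sum: 13·-1 + 0·1 + 12·-2 + 11·1 + 14·1 + 3·-1.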